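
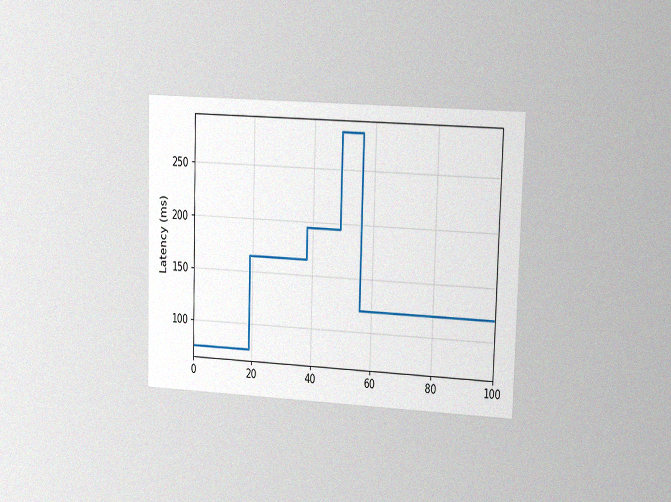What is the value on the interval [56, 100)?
120ms

The chart is viewed slightly from the right, with some photo noise. On [56, 100) the step sits at 120ms.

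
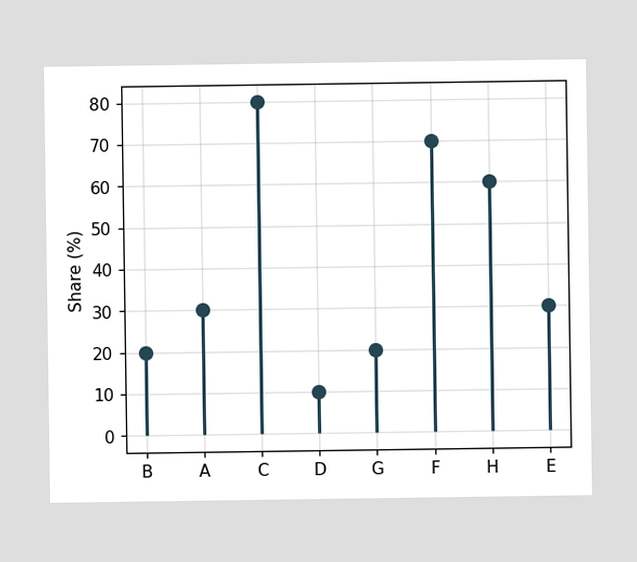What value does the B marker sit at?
20%

The B marker sits at 20%.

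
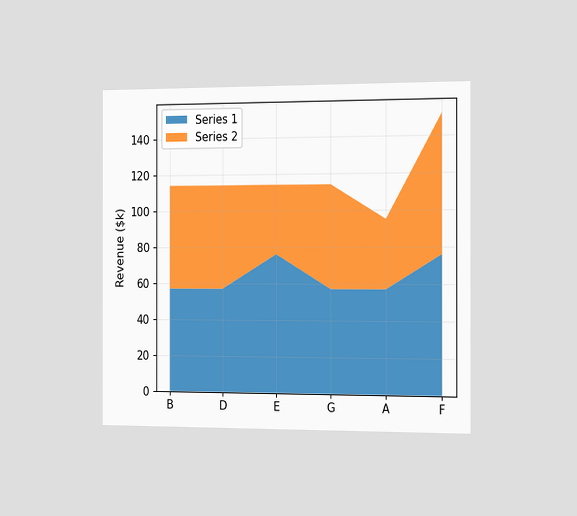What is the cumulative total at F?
$152k

The chart is viewed slightly from the right. The stacked total at F reaches $152k.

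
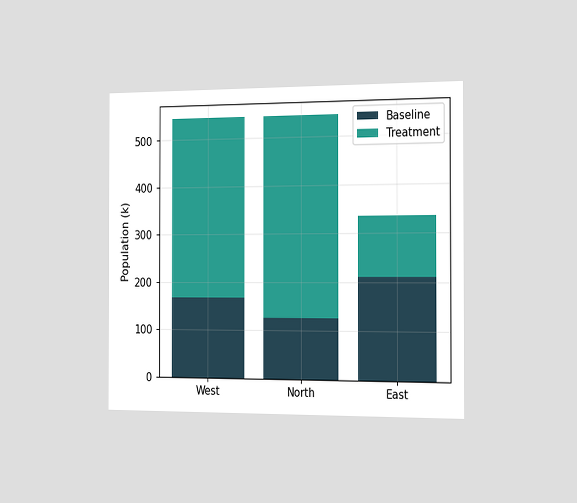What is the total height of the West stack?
The chart is viewed slightly from the right. The West stack's top reaches 546k on the y-axis.

546k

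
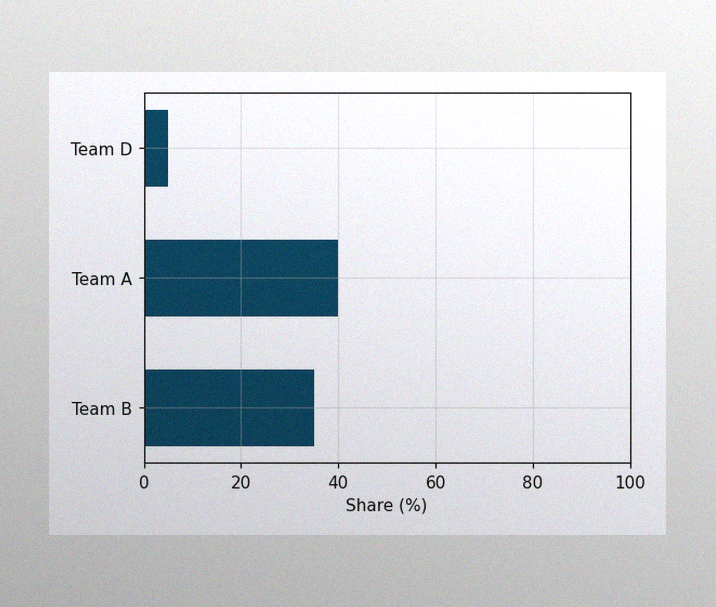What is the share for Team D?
The image has some photo noise and uneven lighting. Reading along the chart's x-axis, the Team D bar reaches 5%.

5%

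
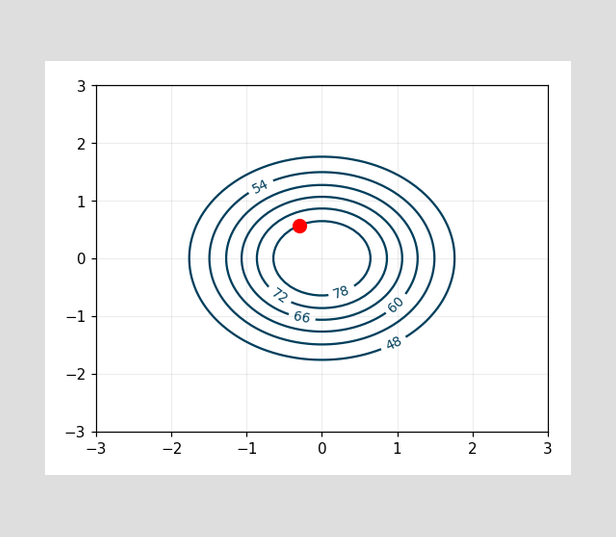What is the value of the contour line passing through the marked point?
78

The marked point sits on the contour labelled 78.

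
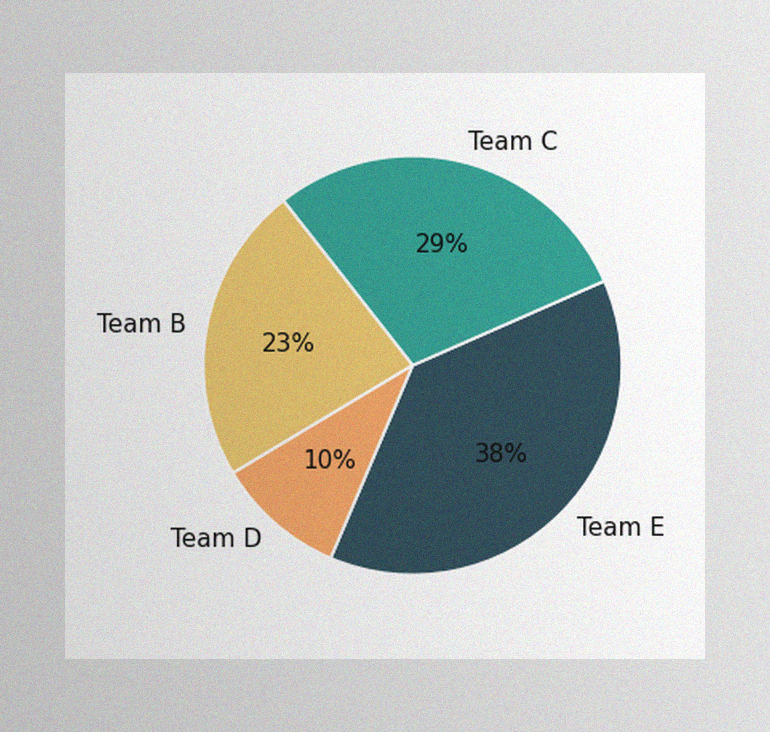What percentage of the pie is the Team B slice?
23%

The image has some photo noise and uneven lighting. The Team B slice takes up 23% of the pie.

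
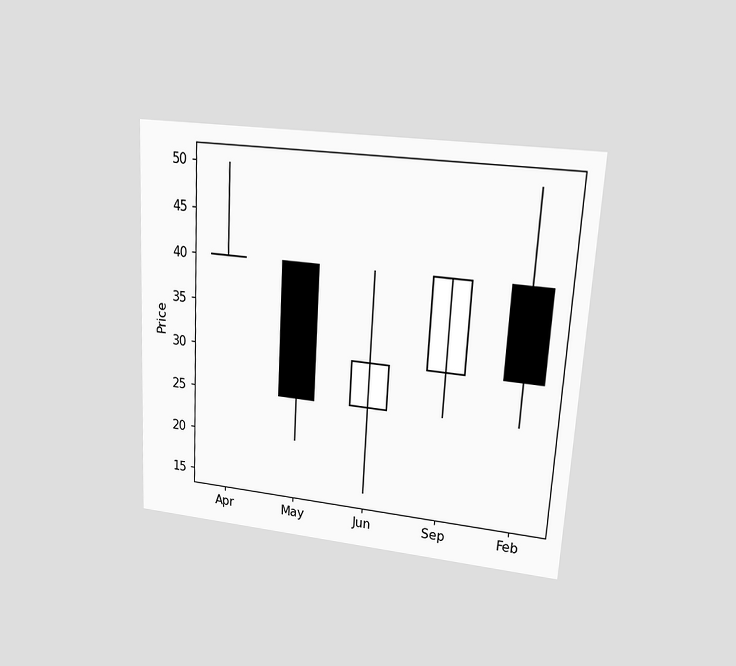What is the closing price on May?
The chart is tilted about 3° clockwise and viewed at a slight angle. The May candle closes at 25.

25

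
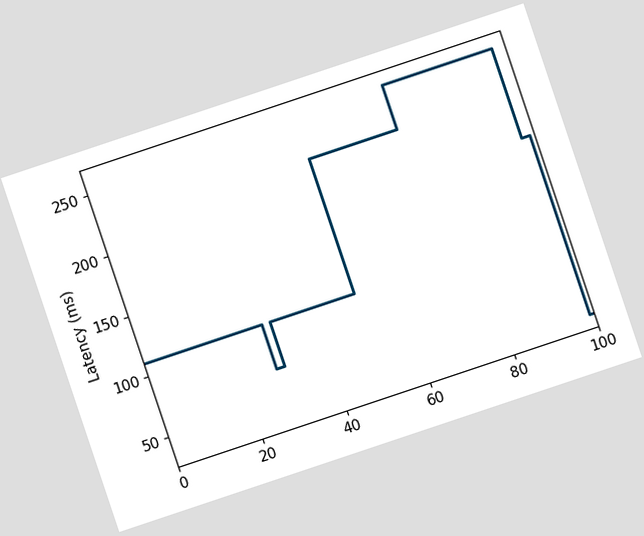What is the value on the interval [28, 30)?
The chart is tilted about 19° counter-clockwise. On [28, 30) the step sits at 74ms.

74ms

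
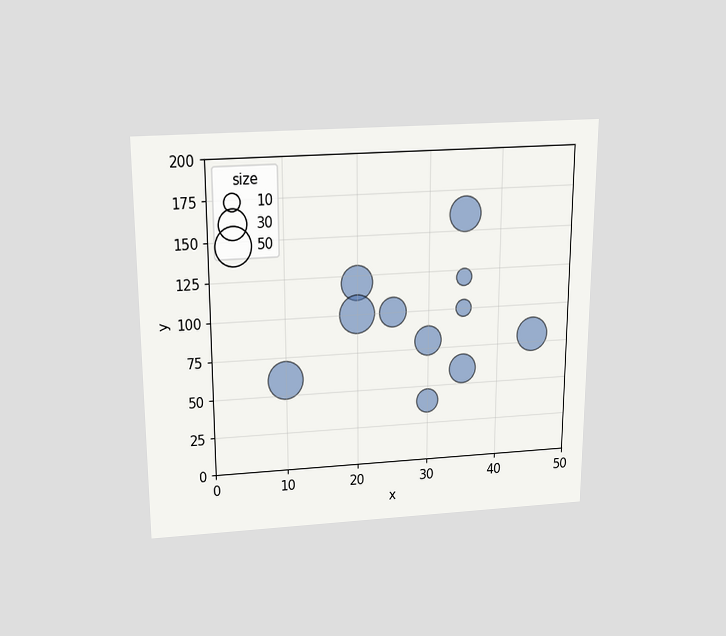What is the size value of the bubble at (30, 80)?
30

The chart is viewed slightly from above. Matching the bubble at (30, 80) against the size legend gives 30.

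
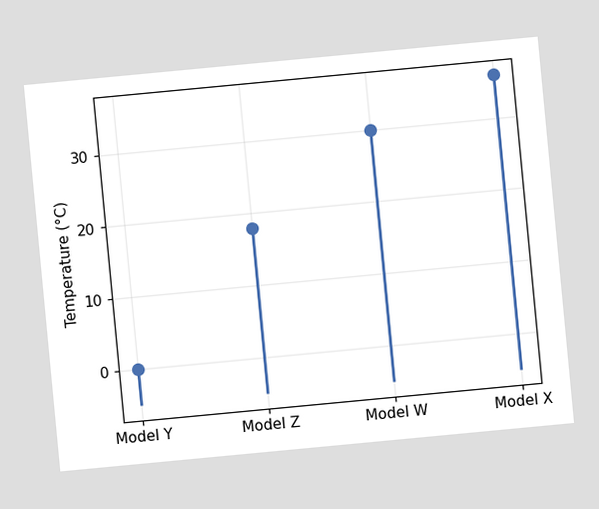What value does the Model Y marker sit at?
0°C

The chart is tilted about 5° counter-clockwise. The Model Y marker sits at 0°C.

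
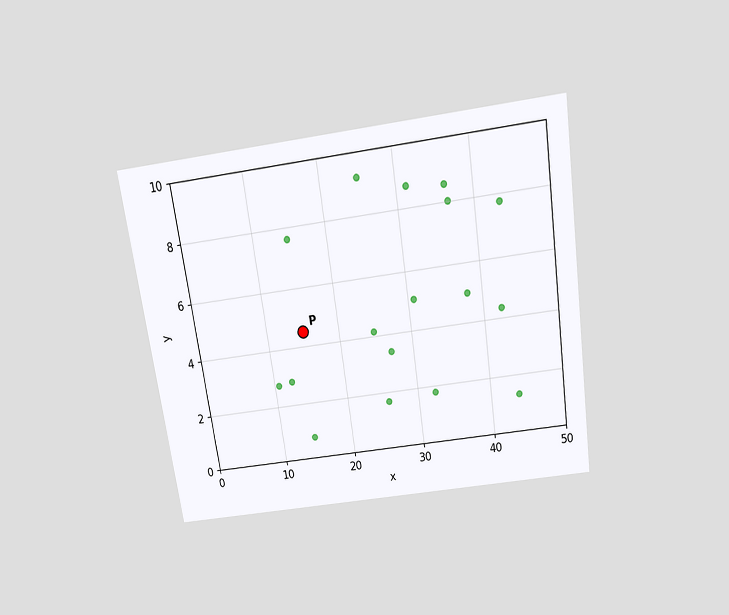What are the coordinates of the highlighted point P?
The chart is tilted about 8° counter-clockwise and viewed slightly from above. Following the gridlines from P to each axis, P sits at (15, 4.5).

(15, 4.5)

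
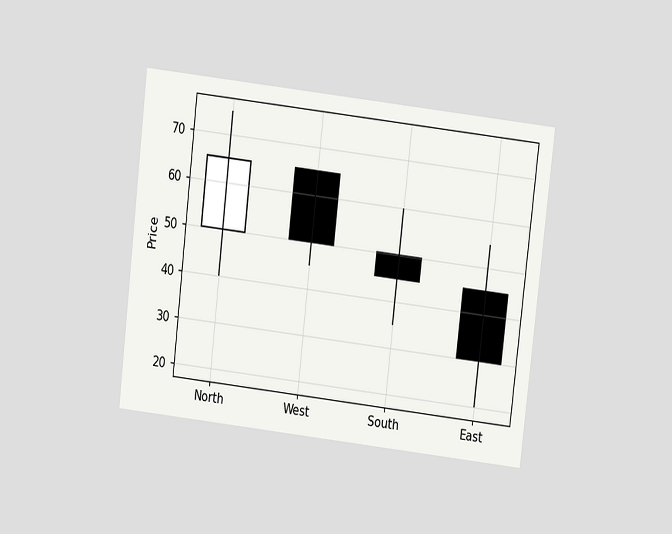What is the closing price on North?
The chart is tilted about 7° clockwise and viewed slightly from above. The North candle closes at 65.

65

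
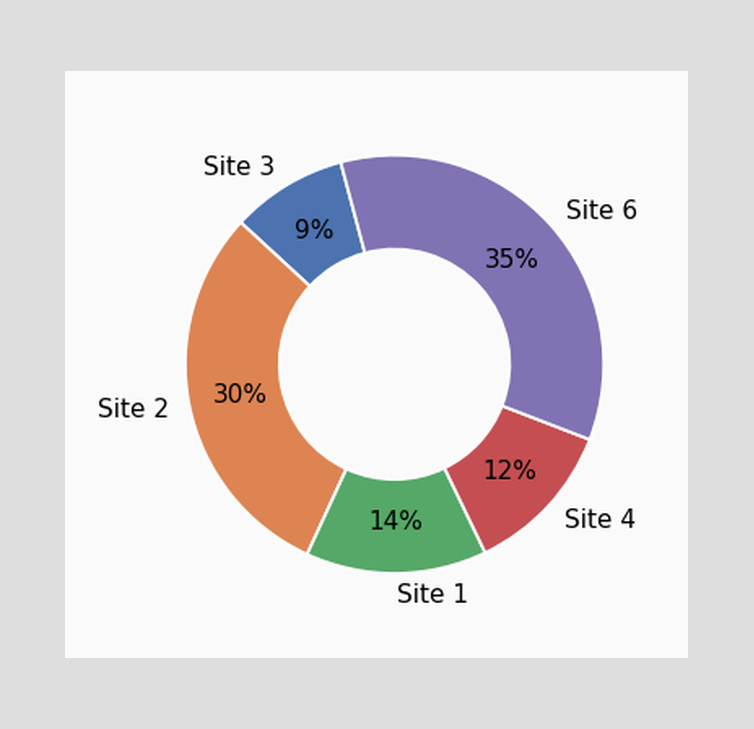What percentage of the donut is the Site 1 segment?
The Site 1 segment takes up 14% of the ring.

14%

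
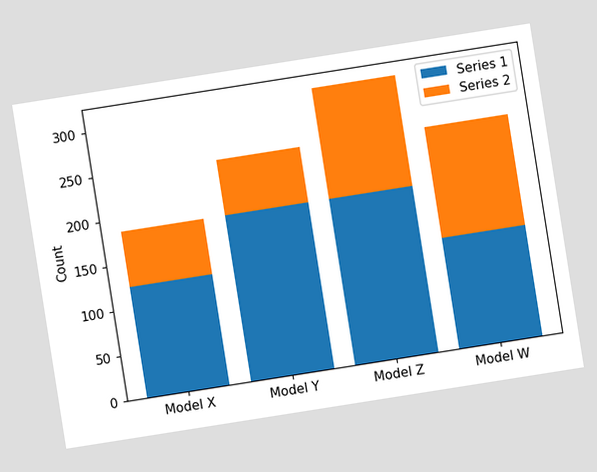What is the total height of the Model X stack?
186

The chart is tilted about 9° counter-clockwise. The Model X stack's top reaches 186 on the y-axis.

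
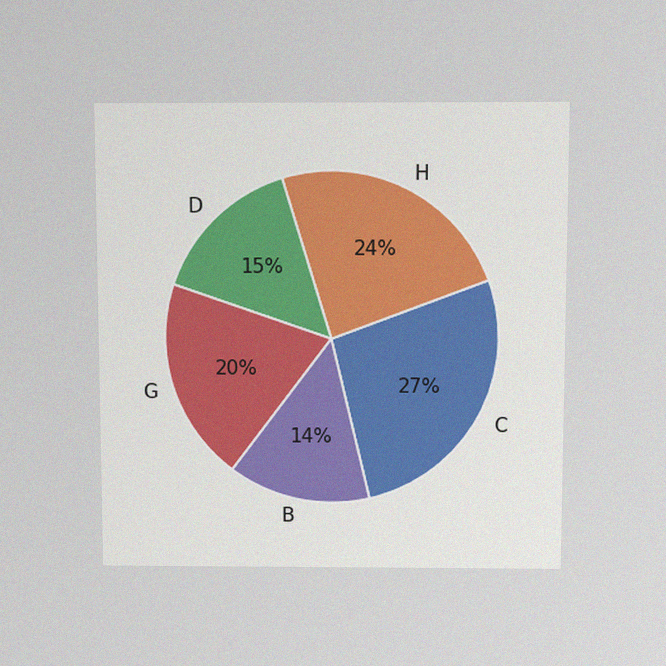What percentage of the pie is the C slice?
The chart is viewed slightly from above, with some photo noise. The C slice takes up 27% of the pie.

27%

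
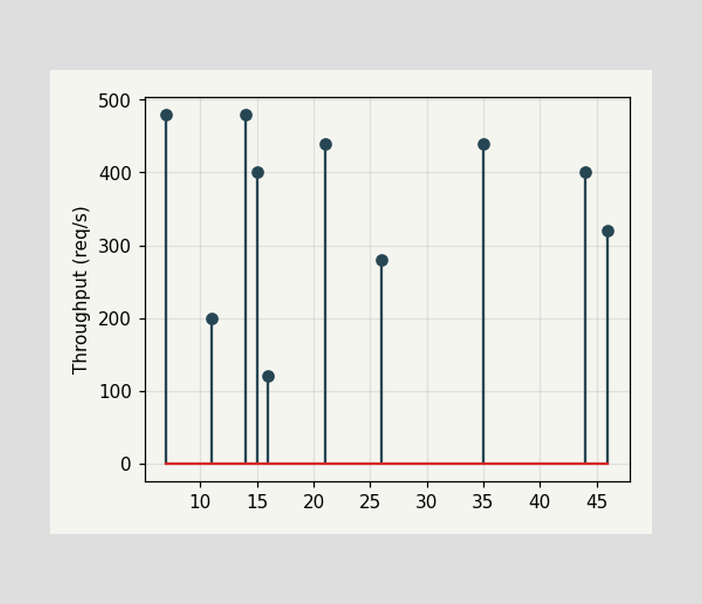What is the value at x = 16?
120req/s

The stem at x=16 reaches 120req/s.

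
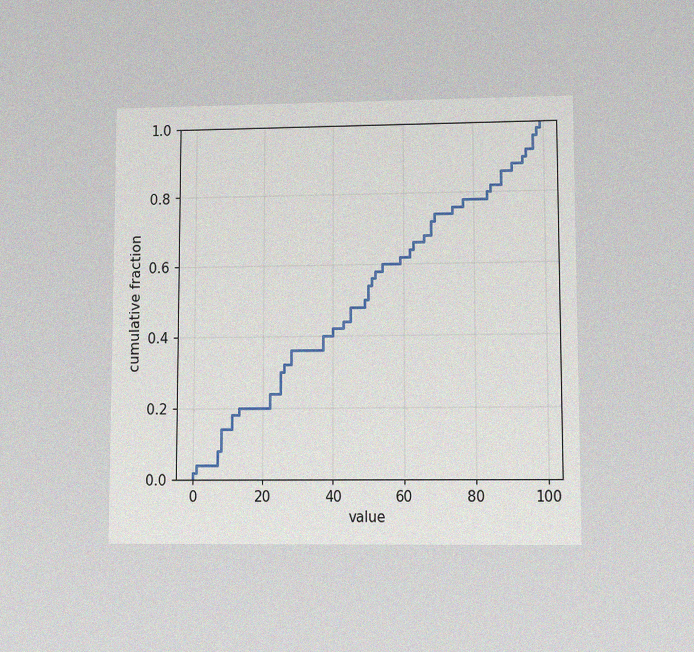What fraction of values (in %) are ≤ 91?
88%

The chart is viewed at a slight angle, with some photo noise. At x=91 the ECDF step is at 88%.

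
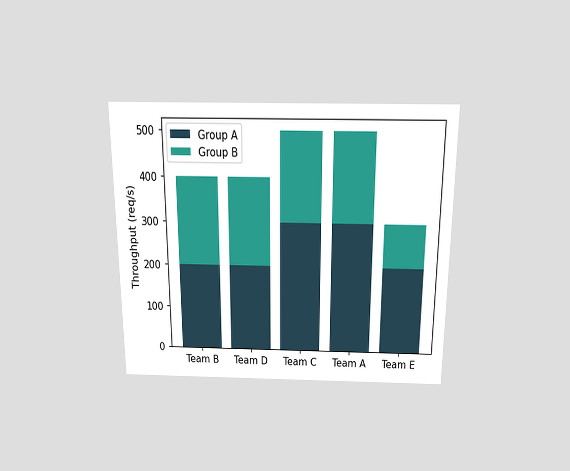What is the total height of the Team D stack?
The chart is viewed slightly from above. The Team D stack's top reaches 400req/s on the y-axis.

400req/s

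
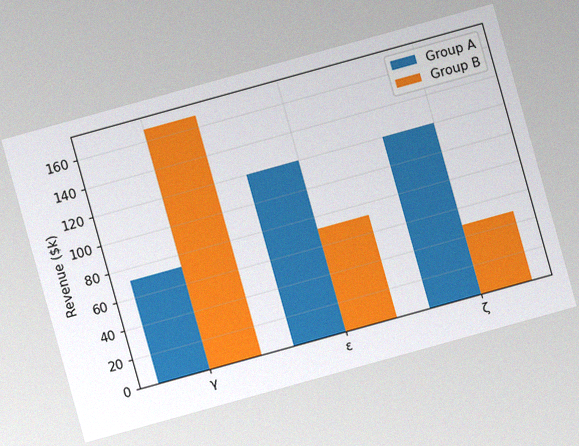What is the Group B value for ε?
$72k

The chart is tilted about 16° counter-clockwise, with some photo noise. The Group B bar at ε reaches $72k on the y-axis.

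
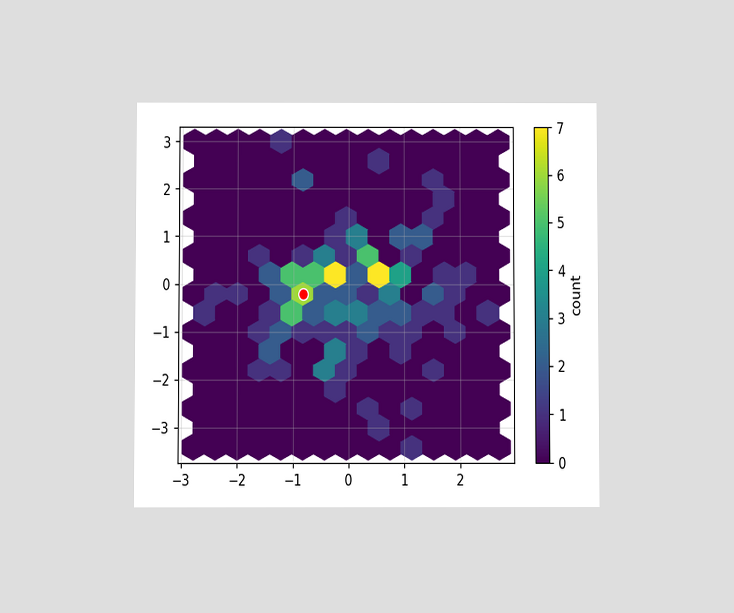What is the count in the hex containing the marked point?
6

The chart is viewed at a slight angle. The marked hex reads 6 on the colorbar.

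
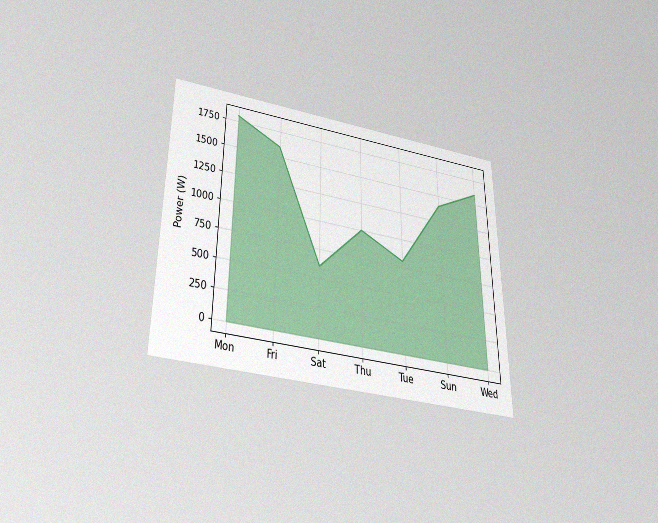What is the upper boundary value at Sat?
600W

The chart is viewed slightly from below, with some photo noise. At Sat the upper boundary is at 600W.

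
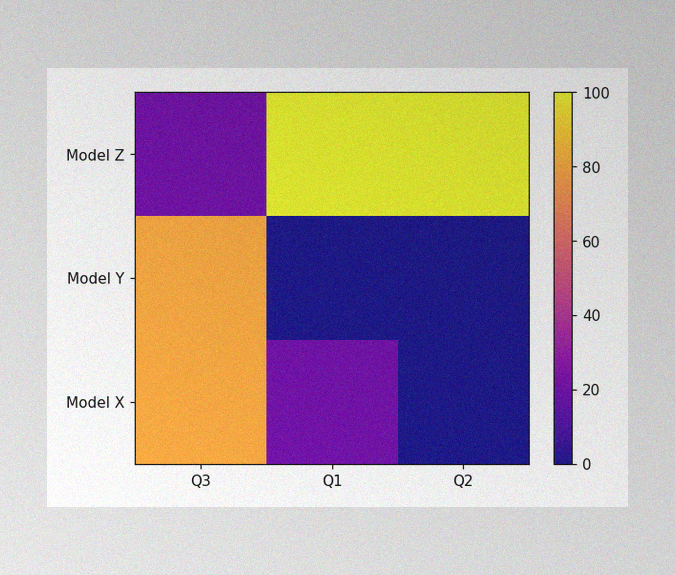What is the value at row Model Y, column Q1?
The image has some photo noise and uneven lighting. Matching cell (Model Y, Q1) against the colorbar gives 0.

0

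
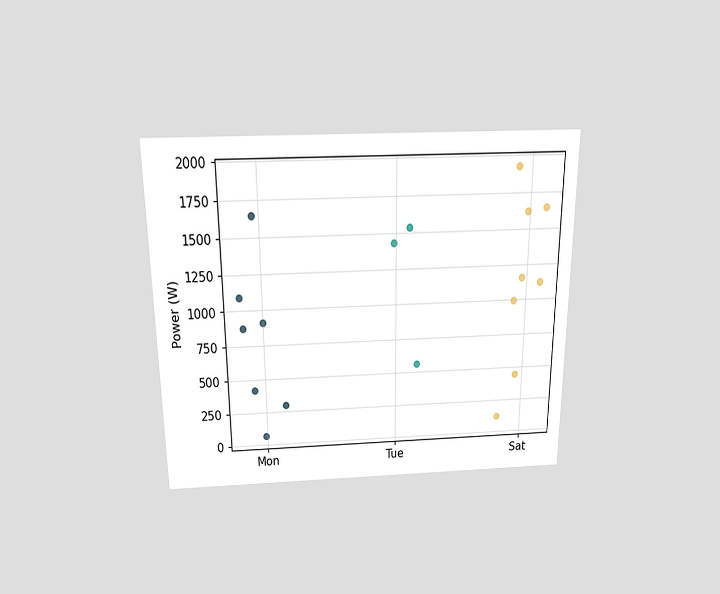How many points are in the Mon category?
The chart is viewed slightly from above. Counting the markers in the Mon column gives 7.

7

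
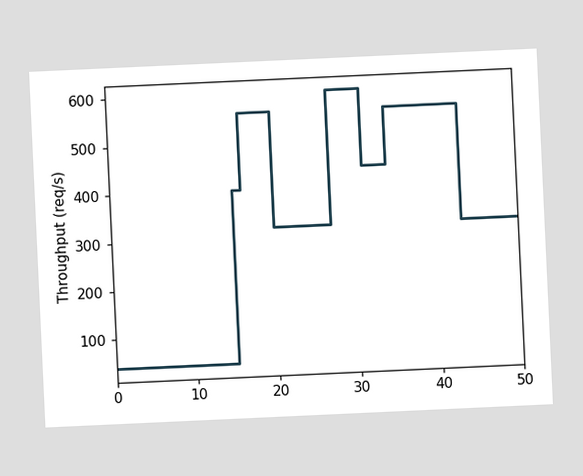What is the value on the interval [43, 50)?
The chart is tilted about 3° counter-clockwise. On [43, 50) the step sits at 320req/s.

320req/s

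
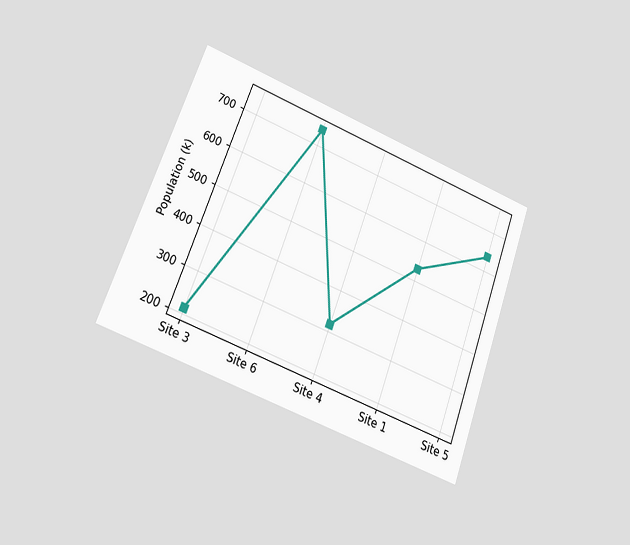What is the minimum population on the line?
212k

The chart is tilted about 21° clockwise and viewed at a slight angle. The lowest point is at Site 3, and reading across to the y-axis gives 212k.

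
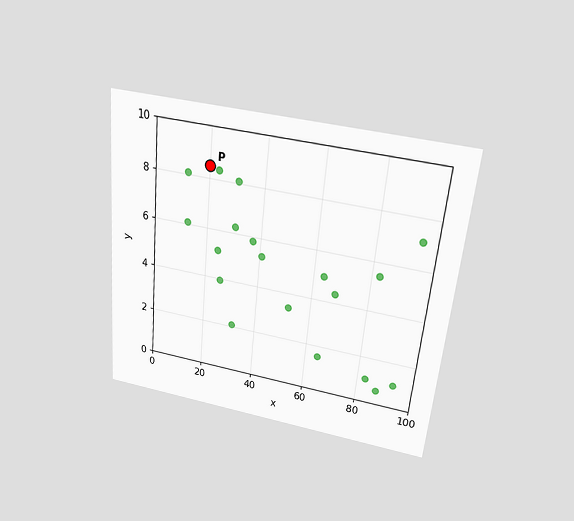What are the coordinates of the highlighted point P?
The chart is tilted about 5° clockwise and viewed slightly from above. Following the gridlines from P to each axis, P sits at (20, 8.5).

(20, 8.5)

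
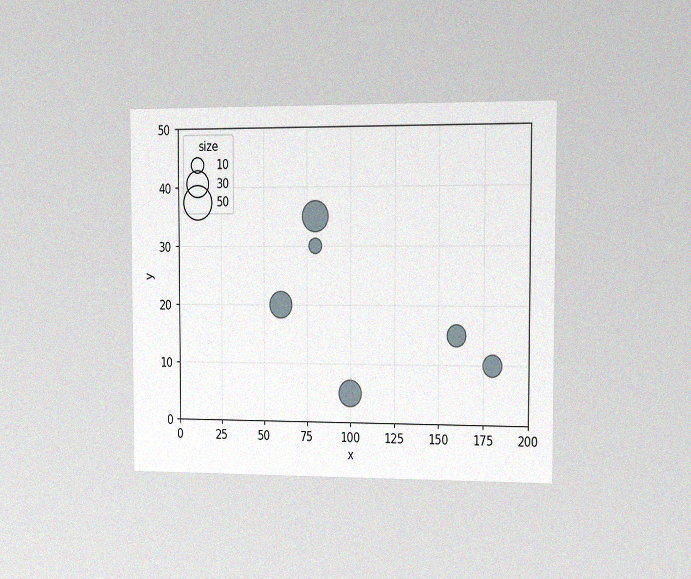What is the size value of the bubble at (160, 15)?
20

The chart is viewed slightly from the right, with some photo noise. Matching the bubble at (160, 15) against the size legend gives 20.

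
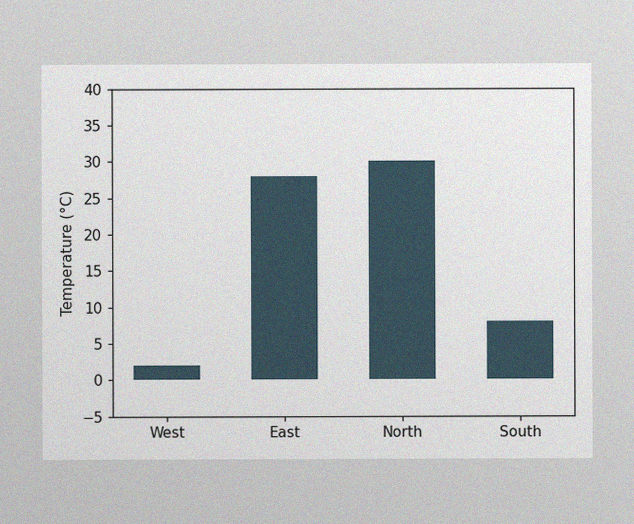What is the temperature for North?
30°C

The image has some photo noise and uneven lighting. Reading along the chart's y-axis, the North bar reaches 30°C.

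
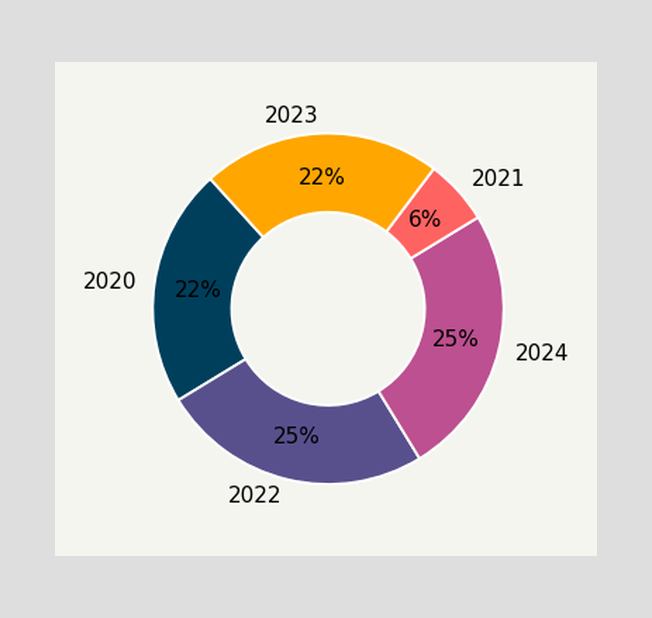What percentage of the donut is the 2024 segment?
25%

The 2024 segment takes up 25% of the ring.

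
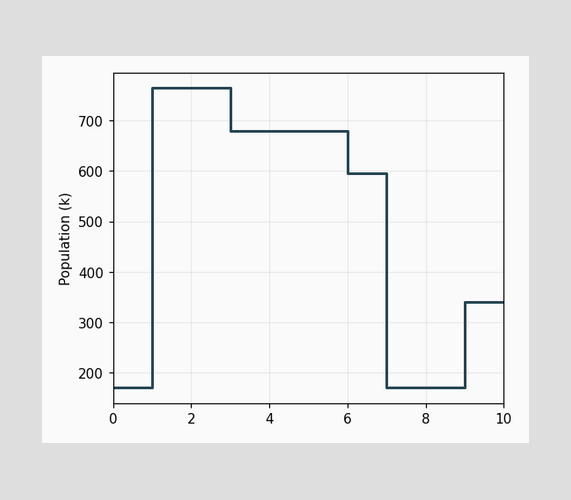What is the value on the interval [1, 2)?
On [1, 2) the step sits at 765k.

765k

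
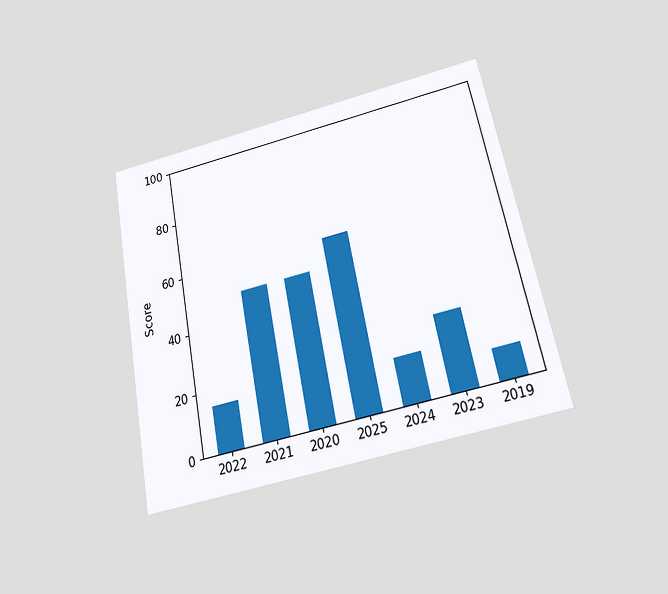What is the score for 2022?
The chart is tilted about 11° counter-clockwise and viewed slightly from below. Reading along the chart's y-axis, the 2022 bar reaches 15.

15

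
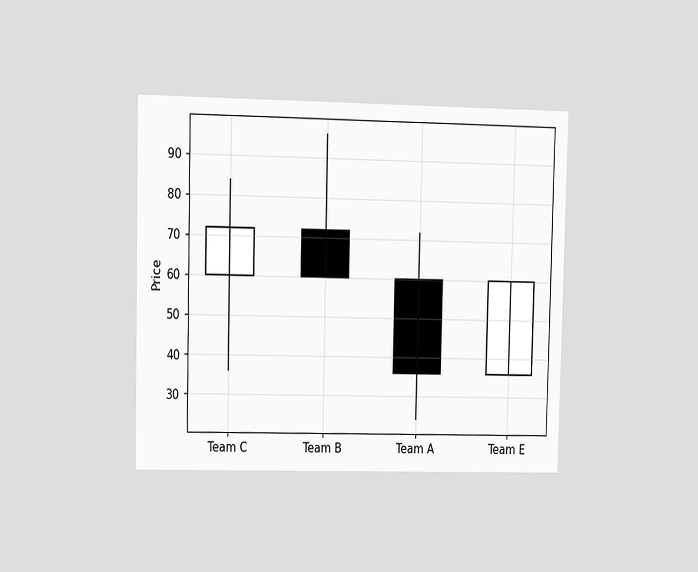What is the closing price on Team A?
The chart is viewed at a slight angle. The Team A candle closes at 36.

36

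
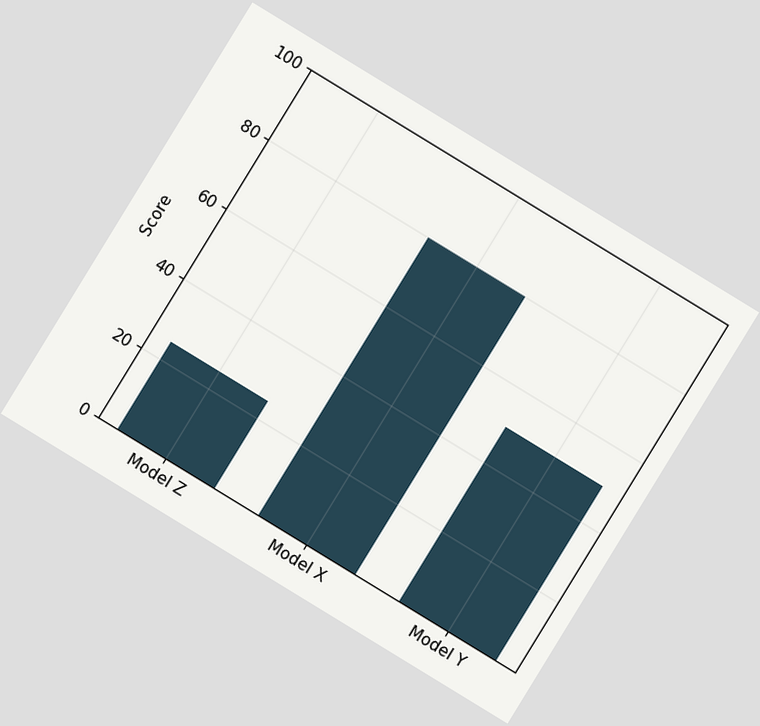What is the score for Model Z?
The chart is tilted about 31° clockwise. Reading along the chart's y-axis, the Model Z bar reaches 25.

25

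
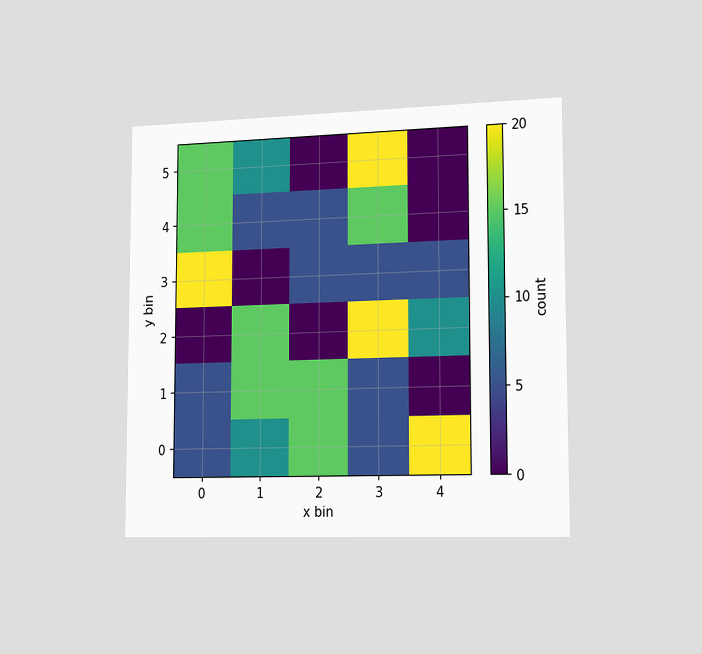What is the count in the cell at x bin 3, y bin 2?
20

The chart is viewed slightly from the right. Matching the cell (3, 2) against the colorbar gives 20.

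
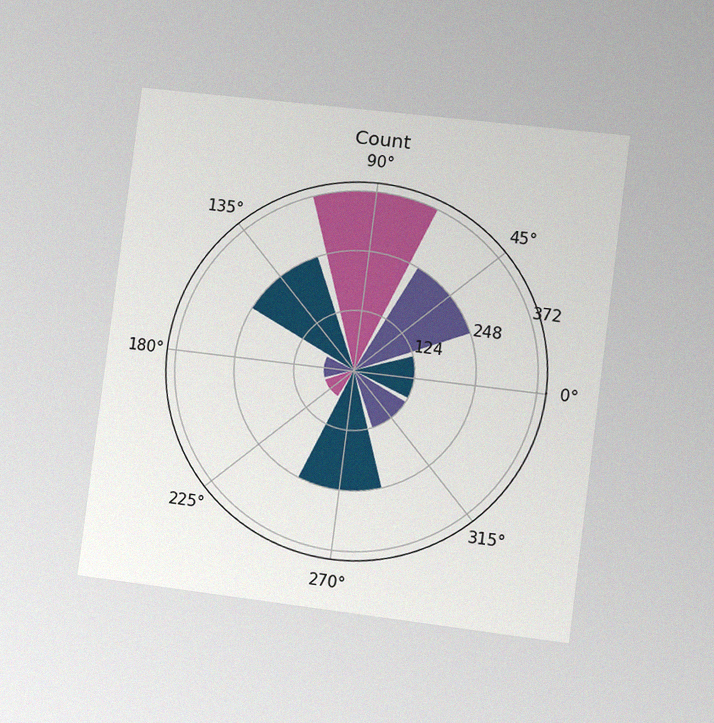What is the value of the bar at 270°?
248

The chart is tilted about 7° clockwise and viewed slightly from the right, with some photo noise. The bar at 270° reaches 248 on the radial axis.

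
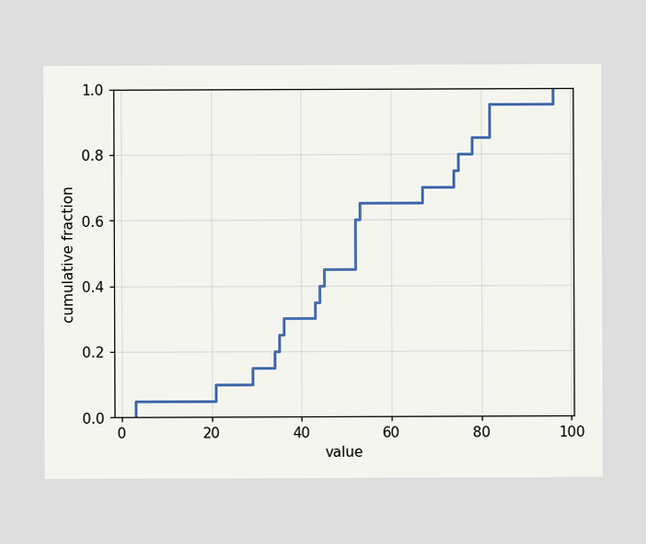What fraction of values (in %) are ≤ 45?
At x=45 the ECDF step is at 45%.

45%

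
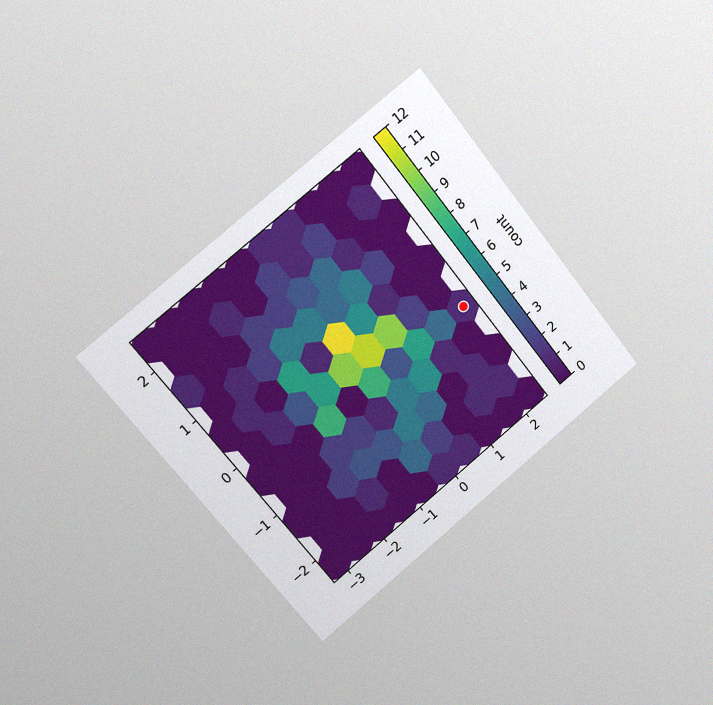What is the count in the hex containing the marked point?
1

The chart is tilted about 39° counter-clockwise and viewed slightly from the left, with some photo noise. The marked hex reads 1 on the colorbar.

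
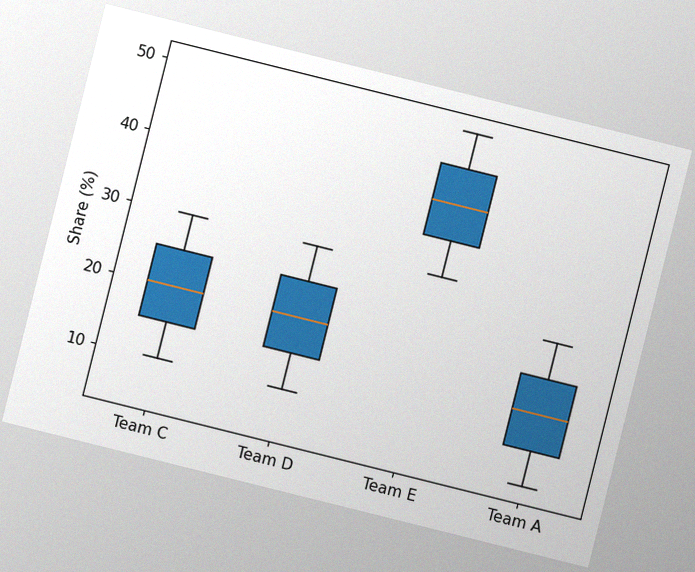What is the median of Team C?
20%

The chart is tilted about 14° clockwise, with some photo noise. The median line in the Team C box sits at 20%.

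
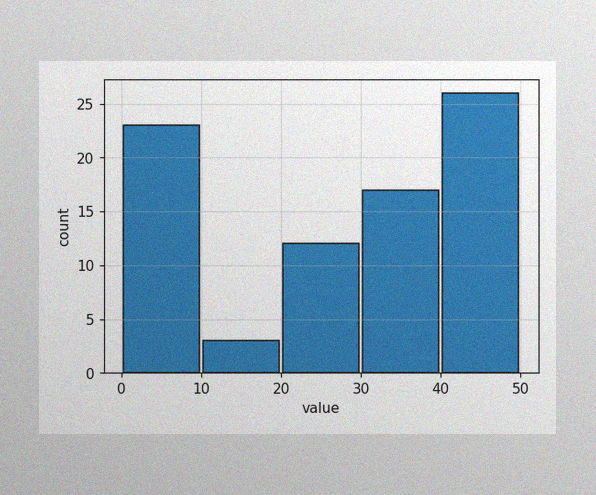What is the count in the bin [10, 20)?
The image has some photo noise and uneven lighting. The [10, 20) bin has height 3.

3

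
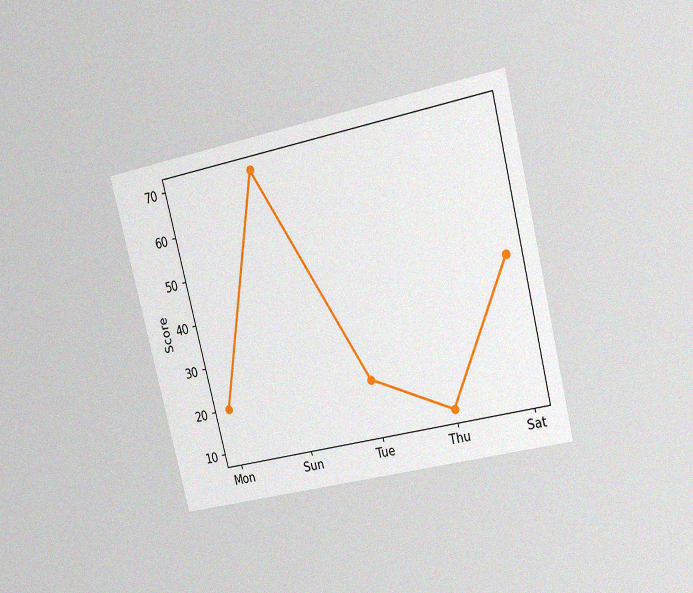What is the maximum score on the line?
The chart is tilted about 14° counter-clockwise and viewed at a slight angle, with some photo noise. The highest point is at Sun, and reading across to the y-axis gives 70.

70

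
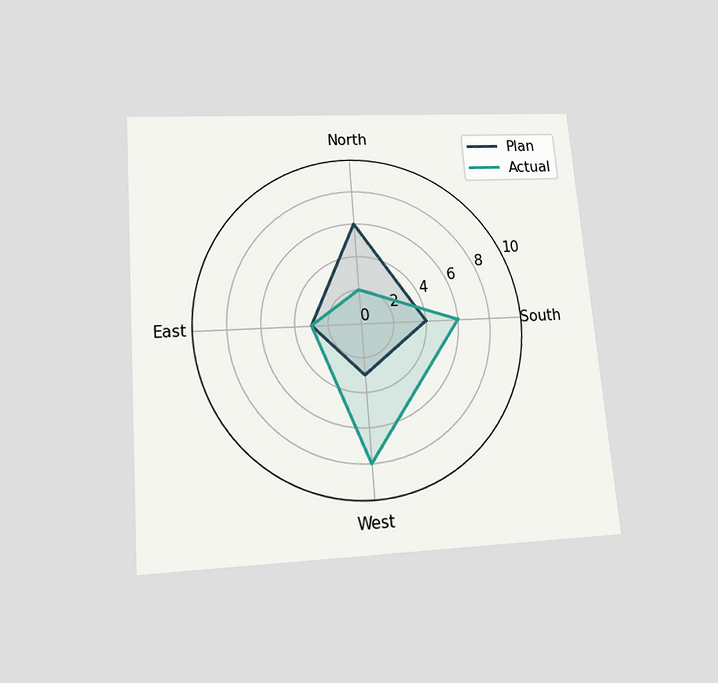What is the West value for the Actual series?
The chart is tilted about 5° counter-clockwise and viewed slightly from below. On the West axis, Actual reaches 8.

8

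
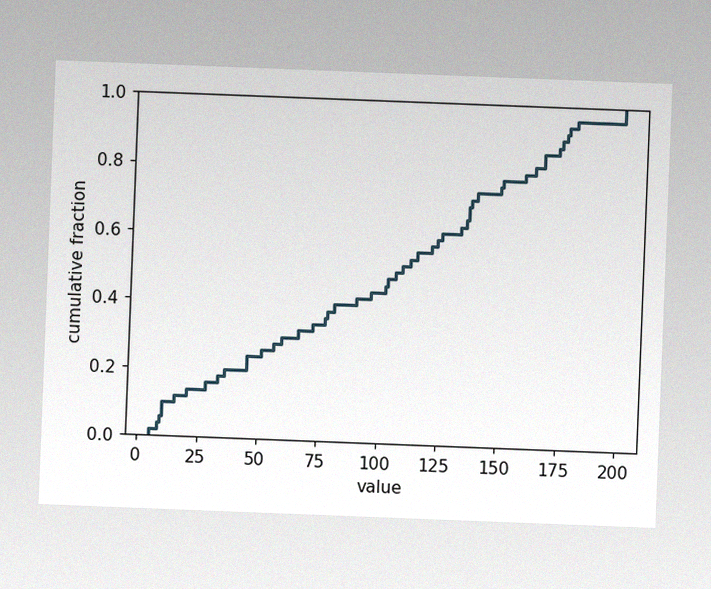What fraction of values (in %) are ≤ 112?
54%

The chart is tilted about 2° clockwise, with some photo noise. At x=112 the ECDF step is at 54%.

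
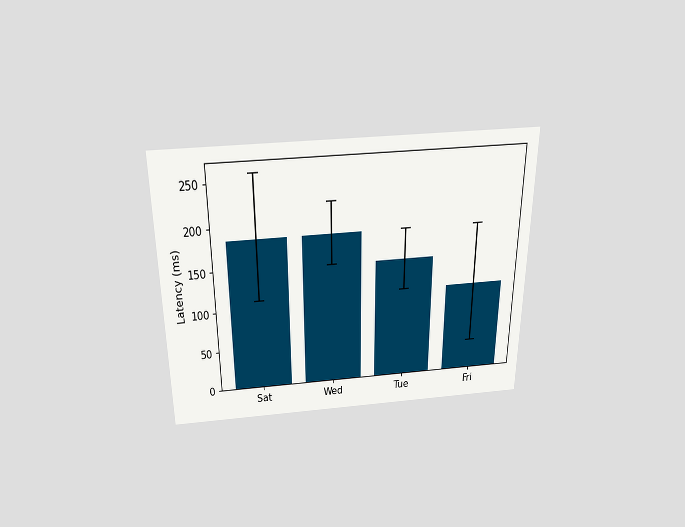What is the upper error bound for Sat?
The chart is viewed slightly from above. The Sat bar's upper whisker reaches 259ms.

259ms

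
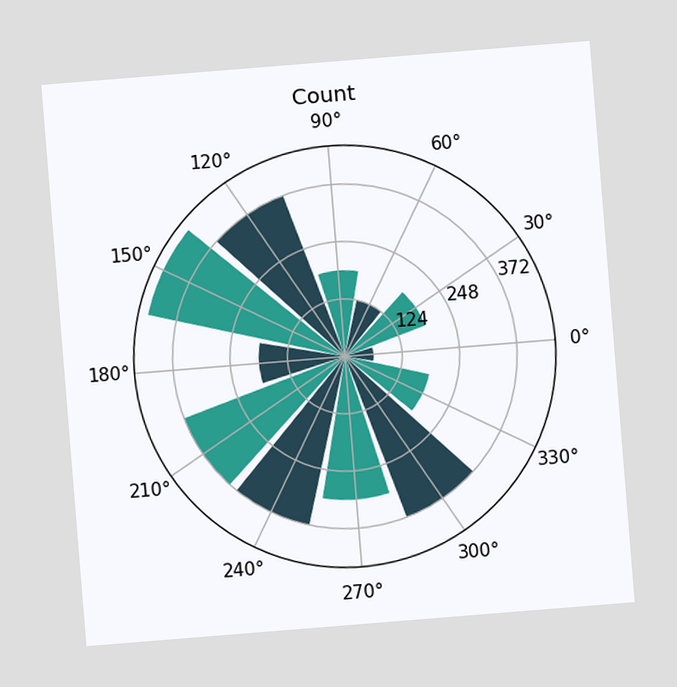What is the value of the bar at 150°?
The chart is tilted about 5° counter-clockwise. The bar at 150° reaches 434 on the radial axis.

434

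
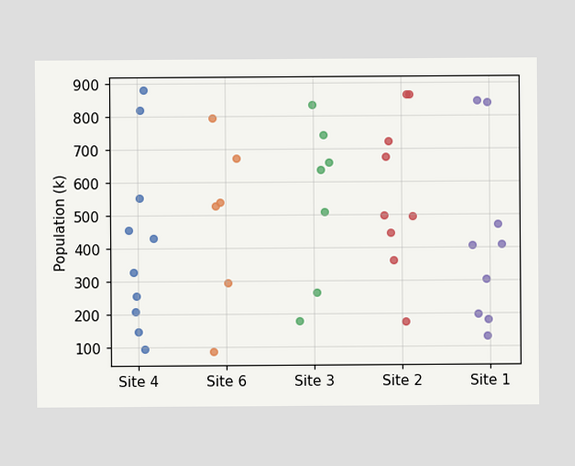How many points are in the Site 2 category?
Counting the markers in the Site 2 column gives 9.

9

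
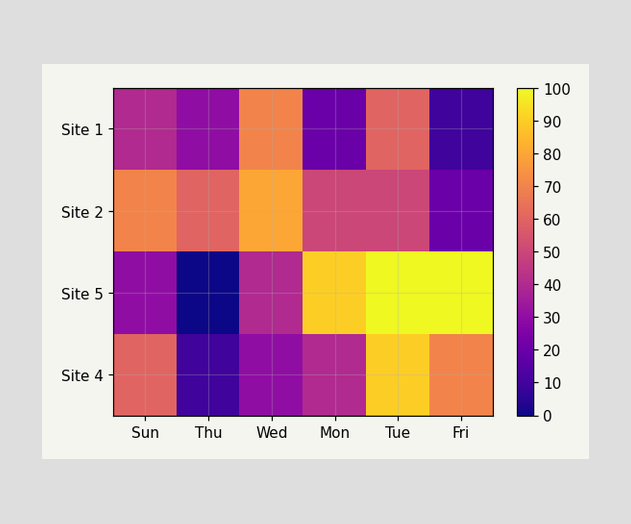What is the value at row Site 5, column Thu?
Matching cell (Site 5, Thu) against the colorbar gives 0.

0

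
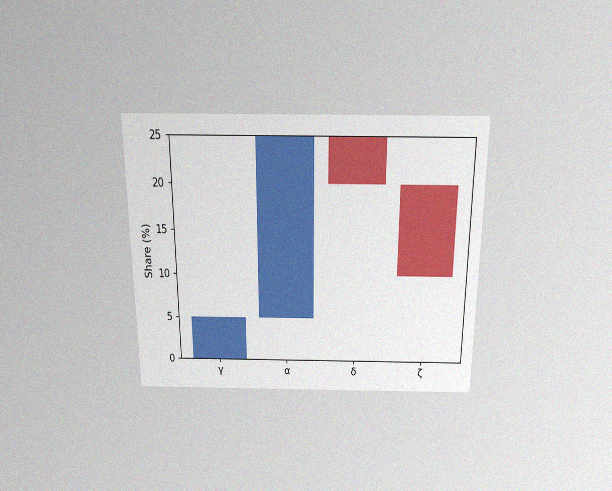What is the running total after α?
The chart is viewed slightly from above, with some photo noise. After α the running total reaches 25%.

25%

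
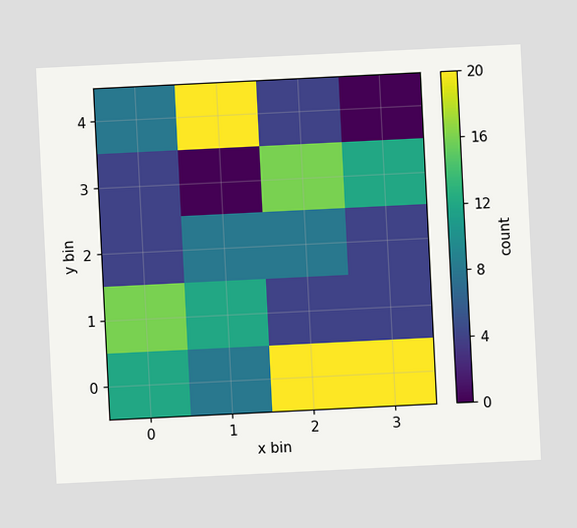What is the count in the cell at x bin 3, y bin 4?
The chart is tilted about 3° counter-clockwise. Matching the cell (3, 4) against the colorbar gives 0.

0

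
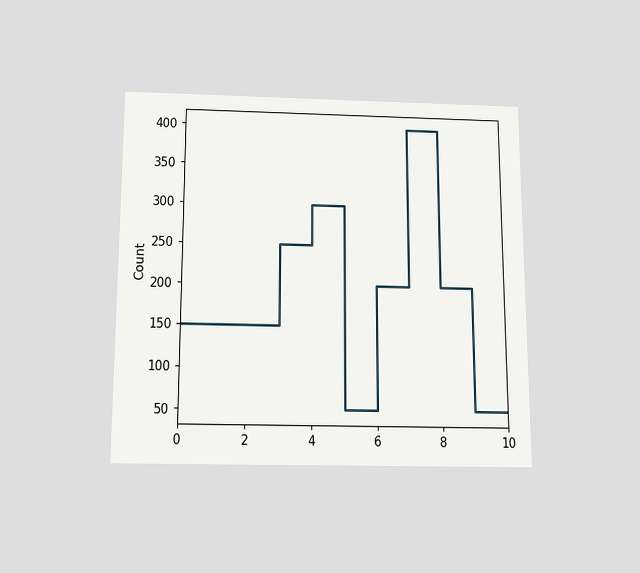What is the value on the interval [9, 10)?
The chart is viewed slightly from below. On [9, 10) the step sits at 50.

50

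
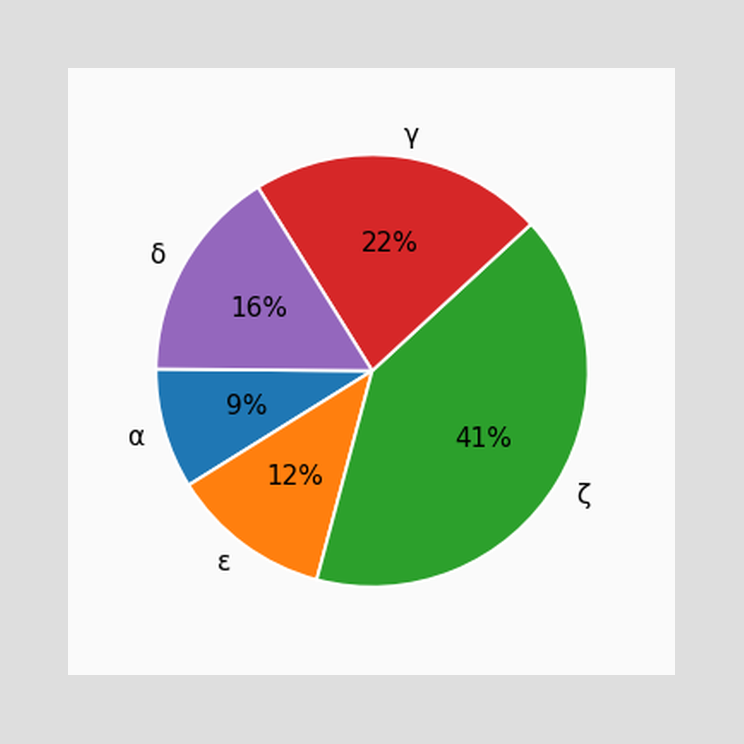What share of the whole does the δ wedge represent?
The δ slice takes up 16% of the pie.

16%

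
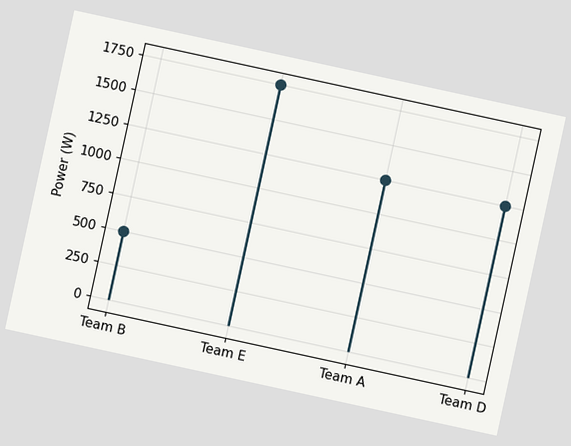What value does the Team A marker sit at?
The chart is tilted about 12° clockwise. The Team A marker sits at 1250W.

1250W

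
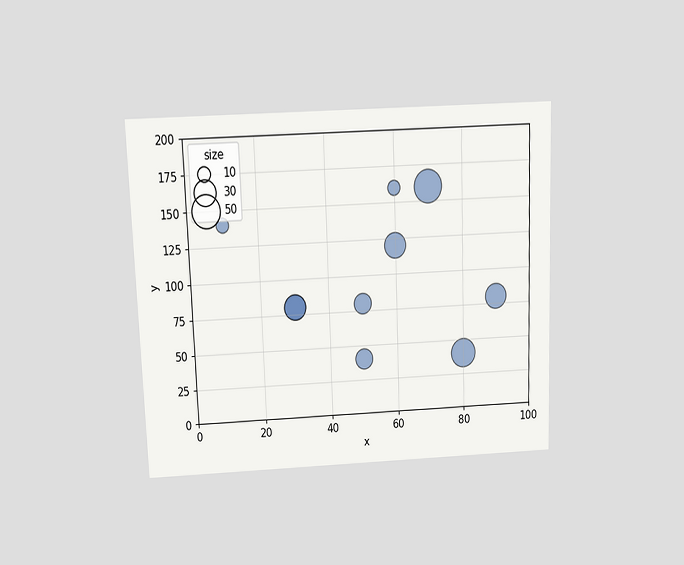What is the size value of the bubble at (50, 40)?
The chart is tilted about 2° counter-clockwise and viewed slightly from above. Matching the bubble at (50, 40) against the size legend gives 20.

20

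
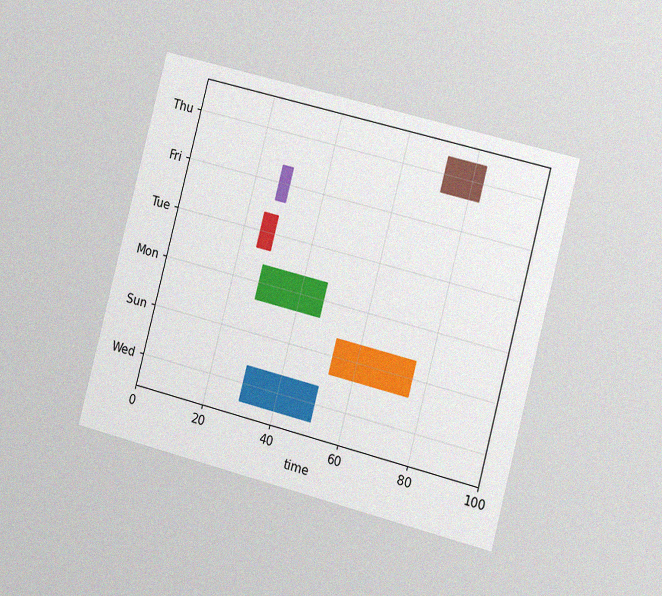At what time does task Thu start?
The chart is tilted about 15° clockwise and viewed slightly from the right, with some photo noise. The Thu bar begins at t=72.

72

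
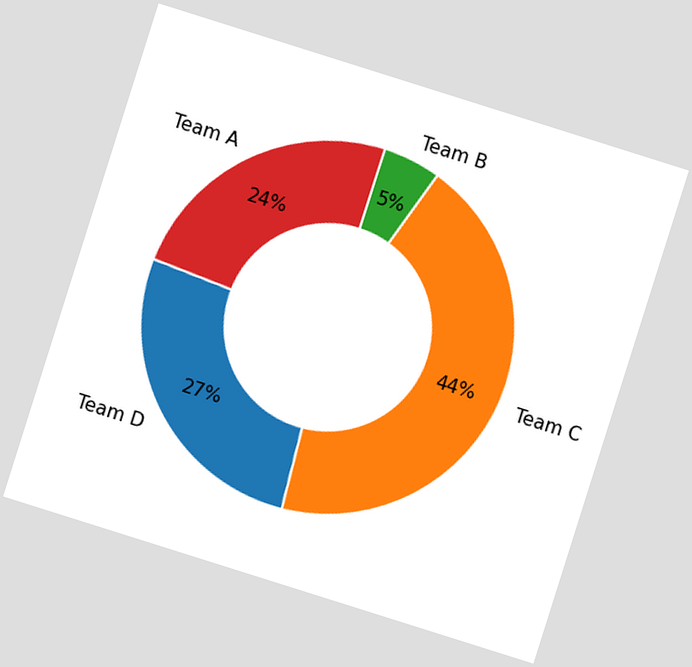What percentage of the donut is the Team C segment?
44%

The chart is tilted about 18° clockwise. The Team C segment takes up 44% of the ring.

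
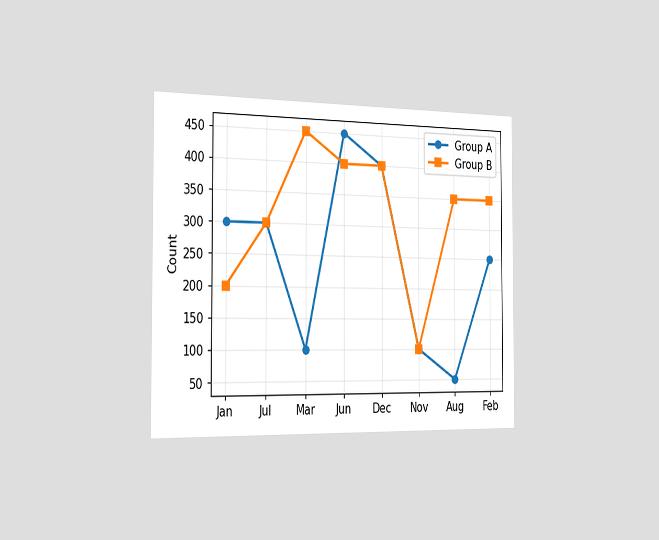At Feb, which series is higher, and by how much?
The chart is viewed slightly from the left. At Feb, Group B sits above the other line by 100.

Group B, by 100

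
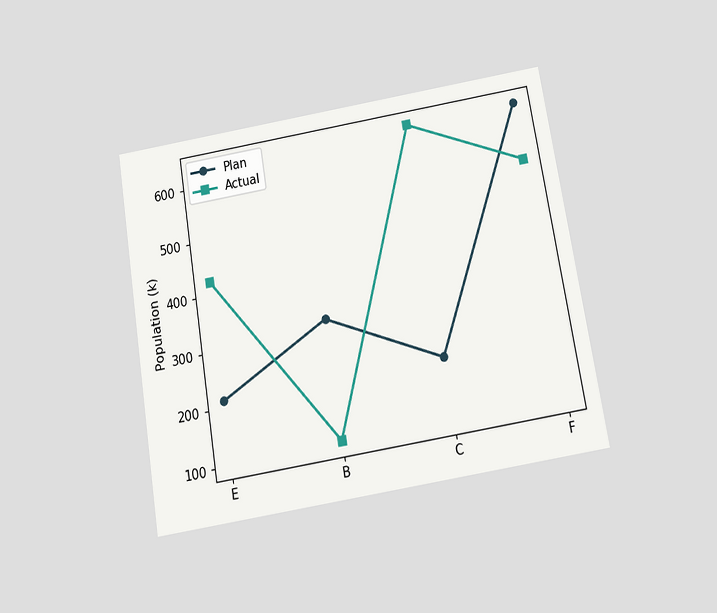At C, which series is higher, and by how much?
Actual, by 424k

The chart is tilted about 9° counter-clockwise and viewed slightly from below. At C, Actual sits above the other line by 424k.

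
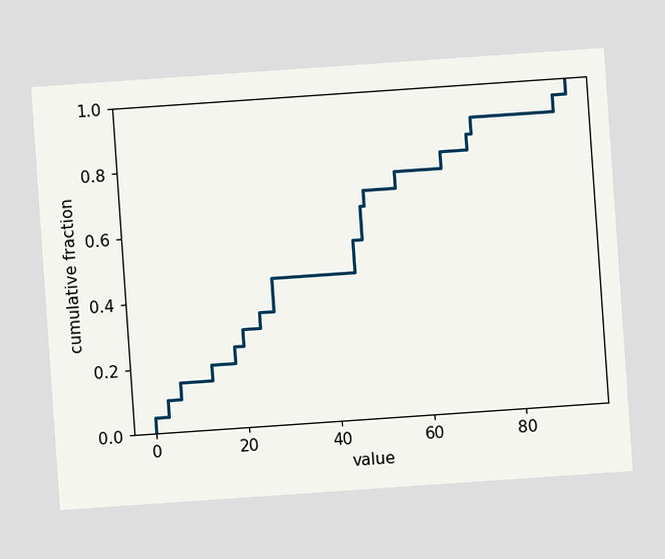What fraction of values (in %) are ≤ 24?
35%

The chart is tilted about 4° counter-clockwise. At x=24 the ECDF step is at 35%.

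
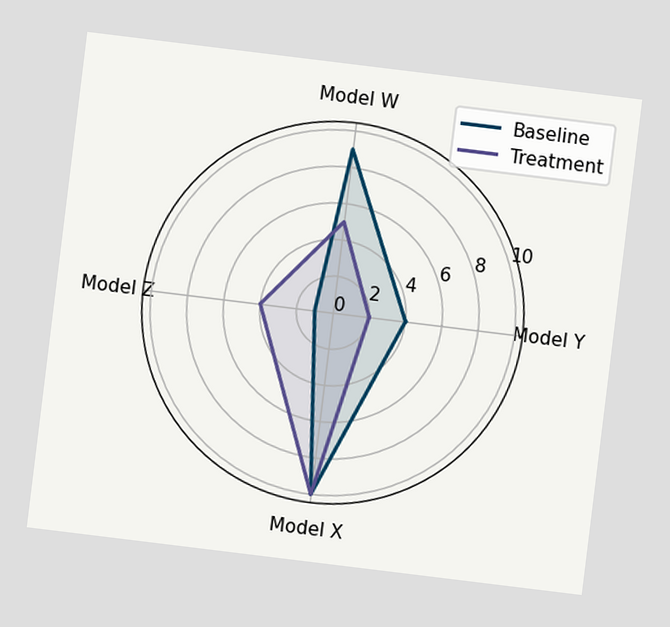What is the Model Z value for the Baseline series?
The chart is tilted about 7° clockwise. On the Model Z axis, Baseline reaches 1.

1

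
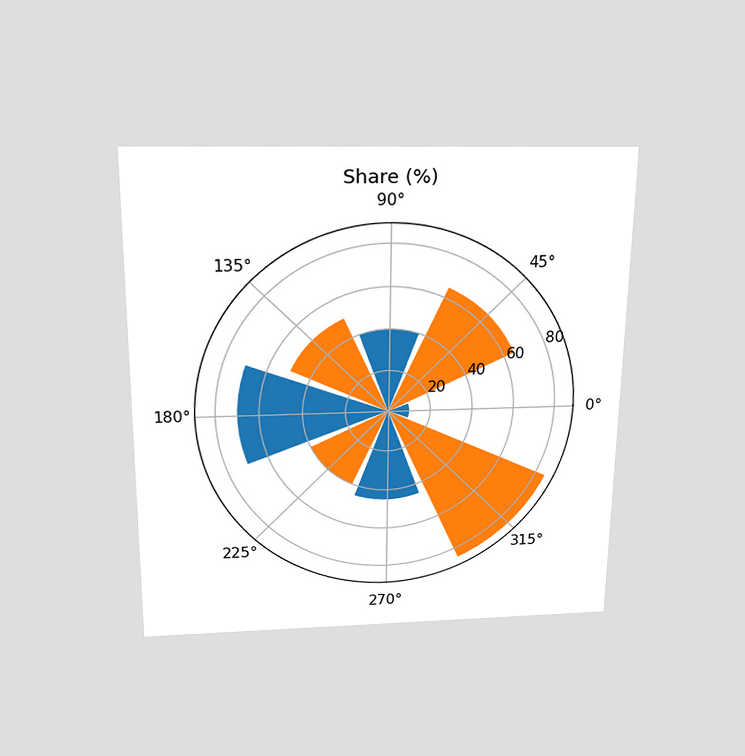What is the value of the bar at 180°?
70%

The chart is viewed slightly from above. The bar at 180° reaches 70% on the radial axis.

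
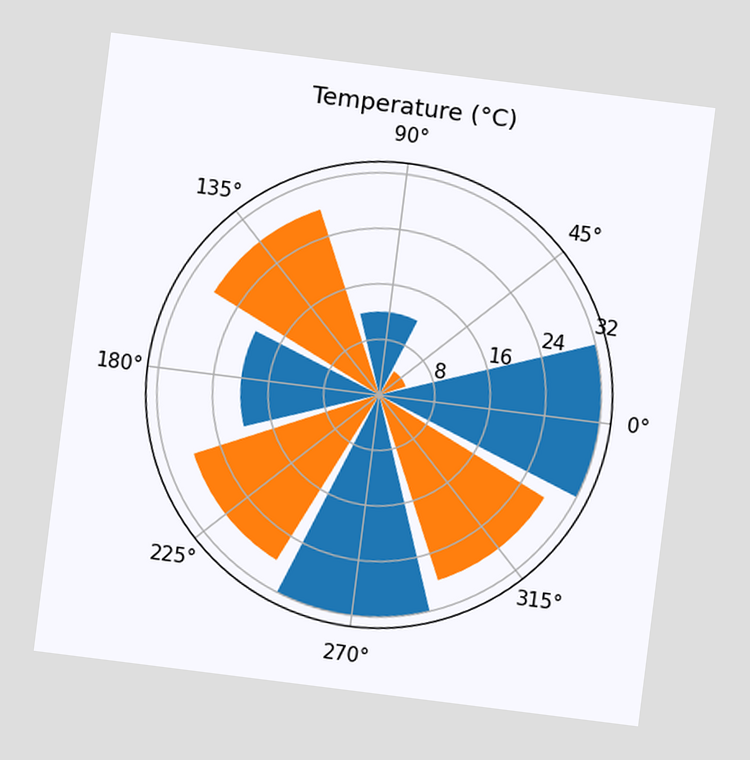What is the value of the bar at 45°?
4°C

The chart is tilted about 7° clockwise. The bar at 45° reaches 4°C on the radial axis.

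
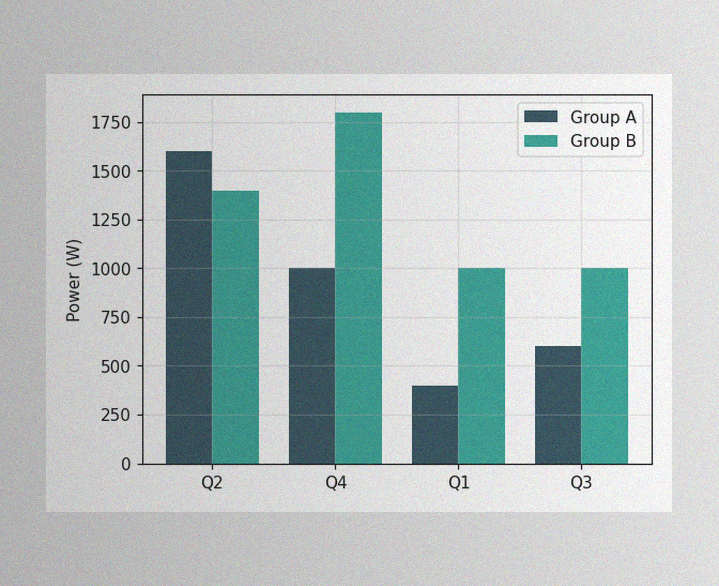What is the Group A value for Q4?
1000W

The image has some photo noise and uneven lighting. The Group A bar at Q4 reaches 1000W on the y-axis.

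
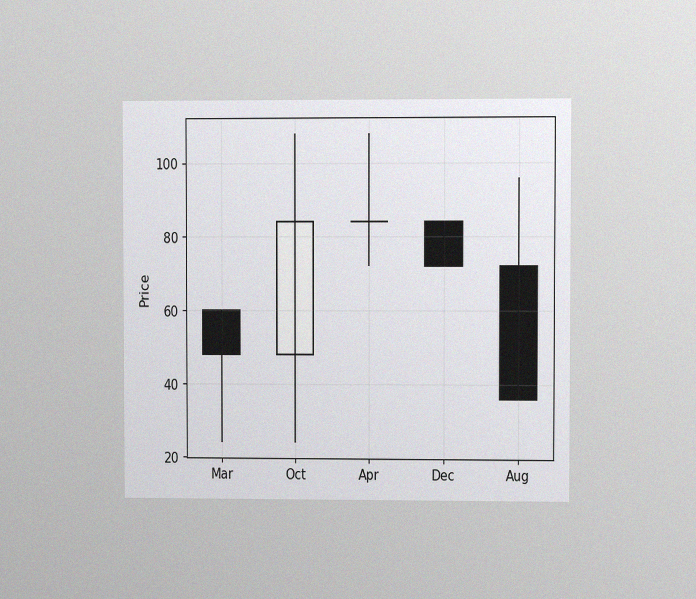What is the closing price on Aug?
36

The chart is viewed at a slight angle, with some photo noise. The Aug candle closes at 36.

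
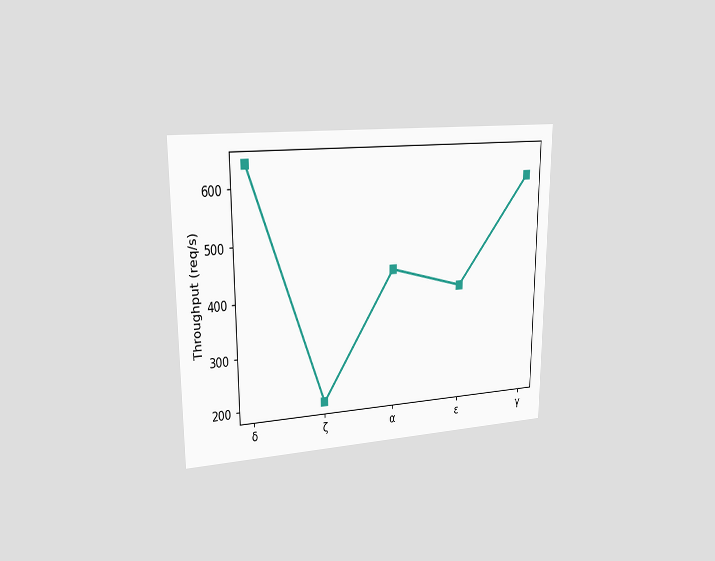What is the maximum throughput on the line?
The chart is viewed slightly from the left. The highest point is at δ, and reading across to the y-axis gives 640req/s.

640req/s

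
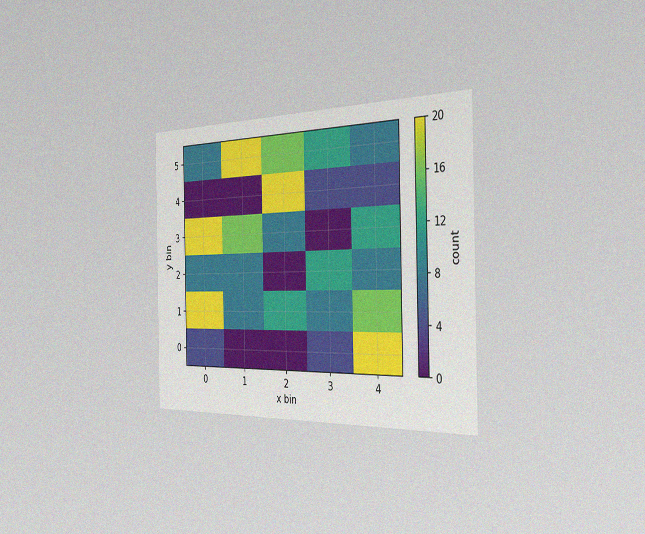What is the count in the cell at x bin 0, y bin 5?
8

The chart is viewed slightly from the right, with some photo noise. Matching the cell (0, 5) against the colorbar gives 8.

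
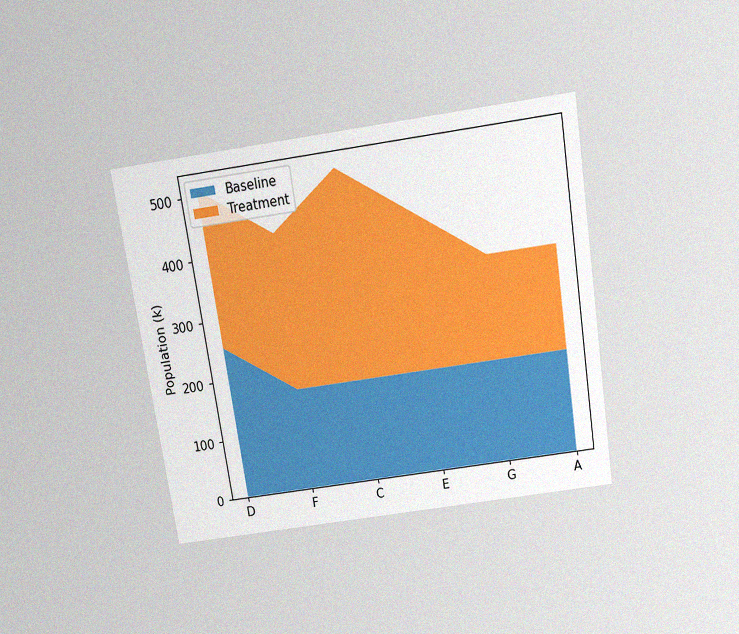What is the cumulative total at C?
510k

The chart is tilted about 9° counter-clockwise and viewed slightly from above, with some photo noise. The stacked total at C reaches 510k.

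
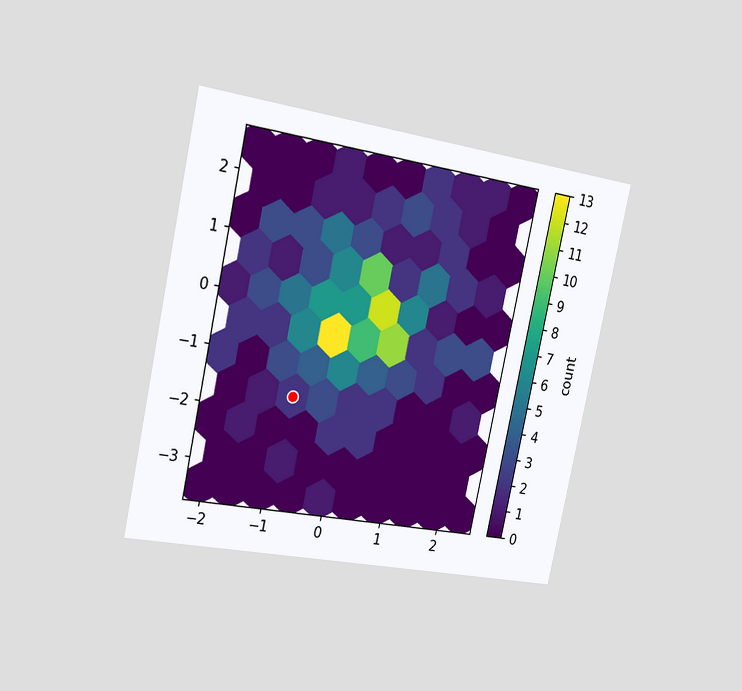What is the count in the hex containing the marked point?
2

The chart is tilted about 12° clockwise and viewed slightly from the left. The marked hex reads 2 on the colorbar.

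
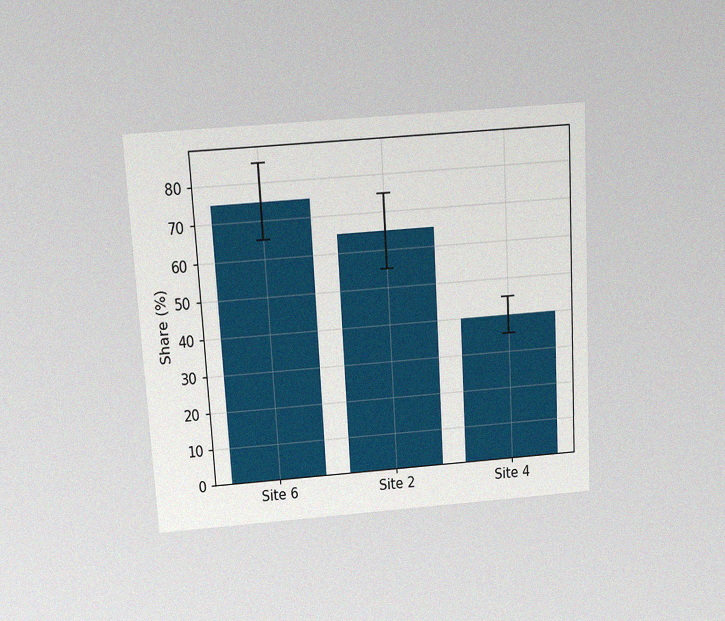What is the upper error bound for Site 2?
75%

The chart is tilted about 3° counter-clockwise and viewed slightly from above, with some photo noise. The Site 2 bar's upper whisker reaches 75%.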